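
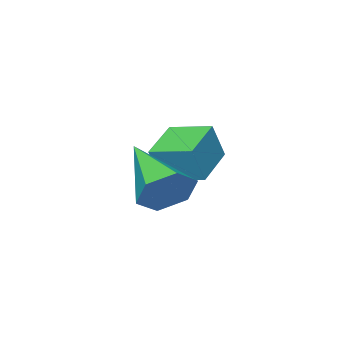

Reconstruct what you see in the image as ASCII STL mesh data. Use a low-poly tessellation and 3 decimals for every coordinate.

solid 
facet normal -0.850 -0.431 0.303
outer loop
vertex -1.233 -0.911 1.476
vertex -1.749 0.27 1.709
vertex -1.656 -0.873 0.343
endloop
endfacet
facet normal 0.395 -0.901 -0.178
outer loop
vertex -0.391 -0.23 -0.109
vertex -1.233 -0.911 1.476
vertex -1.656 -0.873 0.343
endloop
endfacet
facet normal -0.849 -0.432 0.303
outer loop
vertex -1.656 -0.873 0.343
vertex -1.749 0.27 1.709
vertex -2.173 0.308 0.576
endloop
endfacet
facet normal -0.350 0.031 -0.936
outer loop
vertex -2.173 0.308 0.576
vertex -0.391 -0.23 -0.109
vertex -1.656 -0.873 0.343
endloop
endfacet
facet normal 0.350 -0.032 0.936
outer loop
vertex -1.233 -0.911 1.476
vertex -0.484 0.913 1.257
vertex -1.749 0.27 1.709
endloop
endfacet
facet normal 0.394 -0.902 -0.178
outer loop
vertex 0.033 -0.268 1.024
vertex -1.233 -0.911 1.476
vertex -0.391 -0.23 -0.109
endloop
endfacet
facet normal 0.350 -0.031 0.936
outer loop
vertex 0.033 -0.268 1.024
vertex -0.484 0.913 1.257
vertex -1.233 -0.911 1.476
endloop
endfacet
facet normal -0.395 0.901 0.178
outer loop
vertex -1.749 0.27 1.709
vertex -0.484 0.913 1.257
vertex -2.173 0.308 0.576
endloop
endfacet
facet normal -0.350 0.032 -0.936
outer loop
vertex -0.907 0.951 0.124
vertex -0.391 -0.23 -0.109
vertex -2.173 0.308 0.576
endloop
endfacet
facet normal -0.395 0.902 0.178
outer loop
vertex -2.173 0.308 0.576
vertex -0.484 0.913 1.257
vertex -0.907 0.951 0.124
endloop
endfacet
facet normal 0.850 0.431 -0.304
outer loop
vertex -0.907 0.951 0.124
vertex 0.033 -0.268 1.024
vertex -0.391 -0.23 -0.109
endloop
endfacet
facet normal 0.850 0.432 -0.303
outer loop
vertex -0.484 0.913 1.257
vertex 0.033 -0.268 1.024
vertex -0.907 0.951 0.124
endloop
endfacet
facet normal 0.217 0.876 -0.430
outer loop
vertex 2.201 2.298 1.153
vertex 1.478 2.25 0.69
vertex 1.47 2.63 1.461
endloop
endfacet
facet normal 0.384 -0.010 0.923
outer loop
vertex 2.201 2.298 1.153
vertex 1.47 2.63 1.461
vertex 1.002 0.33 1.63
endloop
endfacet
facet normal 0.217 0.876 -0.430
outer loop
vertex 1.47 2.63 1.461
vertex 1.478 2.25 0.69
vertex 0.747 2.582 0.998
endloop
endfacet
facet normal -0.539 0.170 0.825
outer loop
vertex 1.47 2.63 1.461
vertex 0.747 2.582 0.998
vertex 1.002 0.33 1.63
endloop
endfacet
facet normal 0.217 0.877 -0.429
outer loop
vertex 0.747 2.582 0.998
vertex 1.478 2.25 0.69
vertex 0.755 2.202 0.226
endloop
endfacet
facet normal -0.994 -0.101 0.040
outer loop
vertex 0.747 2.582 0.998
vertex 0.755 2.202 0.226
vertex 1.002 0.33 1.63
endloop
endfacet
facet normal 0.217 0.877 -0.429
outer loop
vertex 0.755 2.202 0.226
vertex 1.478 2.25 0.69
vertex 1.486 1.87 -0.082
endloop
endfacet
facet normal -0.524 -0.554 -0.647
outer loop
vertex 0.755 2.202 0.226
vertex 1.486 1.87 -0.082
vertex 1.002 0.33 1.63
endloop
endfacet
facet normal 0.217 0.877 -0.429
outer loop
vertex 1.486 1.87 -0.082
vertex 1.478 2.25 0.69
vertex 2.209 1.918 0.382
endloop
endfacet
facet normal 0.400 -0.735 -0.548
outer loop
vertex 1.486 1.87 -0.082
vertex 2.209 1.918 0.382
vertex 1.002 0.33 1.63
endloop
endfacet
facet normal 0.217 0.876 -0.430
outer loop
vertex 2.209 1.918 0.382
vertex 1.478 2.25 0.69
vertex 2.201 2.298 1.153
endloop
endfacet
facet normal 0.854 -0.463 0.237
outer loop
vertex 2.209 1.918 0.382
vertex 2.201 2.298 1.153
vertex 1.002 0.33 1.63
endloop
endfacet

endsolid


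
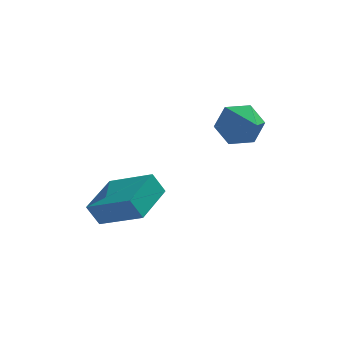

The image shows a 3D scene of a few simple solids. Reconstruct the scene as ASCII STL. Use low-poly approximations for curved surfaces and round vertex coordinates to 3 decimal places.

solid 
facet normal -0.851 0.381 -0.362
outer loop
vertex -3.847 -0.65 -3.086
vertex -3.3 1.136 -2.494
vertex -3.411 -0.498 -3.95
endloop
endfacet
facet normal -0.279 -0.912 -0.301
outer loop
vertex -1.76 -1.236 -3.246
vertex -3.847 -0.65 -3.086
vertex -3.411 -0.498 -3.95
endloop
endfacet
facet normal -0.850 0.381 -0.363
outer loop
vertex -3.411 -0.498 -3.95
vertex -3.3 1.136 -2.494
vertex -2.863 1.289 -3.358
endloop
endfacet
facet normal 0.445 0.155 -0.882
outer loop
vertex -2.863 1.289 -3.358
vertex -1.76 -1.236 -3.246
vertex -3.411 -0.498 -3.95
endloop
endfacet
facet normal -0.446 -0.156 0.882
outer loop
vertex -3.847 -0.65 -3.086
vertex -1.649 0.398 -1.79
vertex -3.3 1.136 -2.494
endloop
endfacet
facet normal -0.279 -0.911 -0.303
outer loop
vertex -2.197 -1.389 -2.382
vertex -3.847 -0.65 -3.086
vertex -1.76 -1.236 -3.246
endloop
endfacet
facet normal -0.446 -0.155 0.882
outer loop
vertex -2.197 -1.389 -2.382
vertex -1.649 0.398 -1.79
vertex -3.847 -0.65 -3.086
endloop
endfacet
facet normal 0.279 0.912 0.302
outer loop
vertex -3.3 1.136 -2.494
vertex -1.649 0.398 -1.79
vertex -2.863 1.289 -3.358
endloop
endfacet
facet normal 0.446 0.156 -0.881
outer loop
vertex -1.213 0.55 -2.654
vertex -1.76 -1.236 -3.246
vertex -2.863 1.289 -3.358
endloop
endfacet
facet normal 0.280 0.912 0.301
outer loop
vertex -2.863 1.289 -3.358
vertex -1.649 0.398 -1.79
vertex -1.213 0.55 -2.654
endloop
endfacet
facet normal 0.851 -0.381 0.363
outer loop
vertex -1.213 0.55 -2.654
vertex -2.197 -1.389 -2.382
vertex -1.76 -1.236 -3.246
endloop
endfacet
facet normal 0.851 -0.381 0.362
outer loop
vertex -1.649 0.398 -1.79
vertex -2.197 -1.389 -2.382
vertex -1.213 0.55 -2.654
endloop
endfacet
facet normal -0.452 0.845 -0.287
outer loop
vertex 1.74 2.77 -0.927
vertex 1.202 2.769 -0.083
vertex 2.087 3.233 -0.111
endloop
endfacet
facet normal 0.938 -0.159 -0.309
outer loop
vertex 1.74 2.77 -0.927
vertex 2.087 3.233 -0.111
vertex 1.938 1.391 0.383
endloop
endfacet
facet normal -0.452 0.845 -0.286
outer loop
vertex 2.087 3.233 -0.111
vertex 1.202 2.769 -0.083
vertex 1.55 3.231 0.732
endloop
endfacet
facet normal 0.841 0.076 0.536
outer loop
vertex 2.087 3.233 -0.111
vertex 1.55 3.231 0.732
vertex 1.938 1.391 0.383
endloop
endfacet
facet normal -0.452 0.845 -0.286
outer loop
vertex 1.55 3.231 0.732
vertex 1.202 2.769 -0.083
vertex 0.664 2.767 0.76
endloop
endfacet
facet normal 0.116 -0.162 0.980
outer loop
vertex 1.55 3.231 0.732
vertex 0.664 2.767 0.76
vertex 1.938 1.391 0.383
endloop
endfacet
facet normal -0.451 0.845 -0.286
outer loop
vertex 0.664 2.767 0.76
vertex 1.202 2.769 -0.083
vertex 0.316 2.305 -0.056
endloop
endfacet
facet normal -0.514 -0.634 0.578
outer loop
vertex 0.664 2.767 0.76
vertex 0.316 2.305 -0.056
vertex 1.938 1.391 0.383
endloop
endfacet
facet normal -0.451 0.845 -0.287
outer loop
vertex 0.316 2.305 -0.056
vertex 1.202 2.769 -0.083
vertex 0.854 2.306 -0.899
endloop
endfacet
facet normal -0.417 -0.869 -0.267
outer loop
vertex 0.316 2.305 -0.056
vertex 0.854 2.306 -0.899
vertex 1.938 1.391 0.383
endloop
endfacet
facet normal -0.452 0.845 -0.287
outer loop
vertex 0.854 2.306 -0.899
vertex 1.202 2.769 -0.083
vertex 1.74 2.77 -0.927
endloop
endfacet
facet normal 0.308 -0.632 -0.711
outer loop
vertex 0.854 2.306 -0.899
vertex 1.74 2.77 -0.927
vertex 1.938 1.391 0.383
endloop
endfacet

endsolid


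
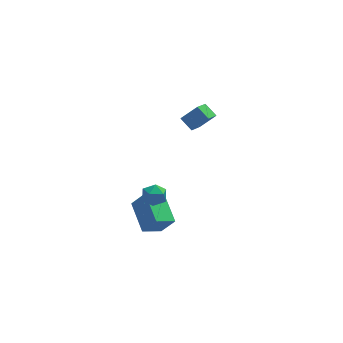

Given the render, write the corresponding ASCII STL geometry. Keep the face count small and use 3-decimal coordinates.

solid 
facet normal -0.524 0.852 0.015
outer loop
vertex -0.489 -0.688 -2.195
vertex -0.641 -0.796 -1.375
vertex 0.041 -0.372 -1.624
endloop
endfacet
facet normal -0.008 0.878 -0.479
outer loop
vertex -0.489 -0.688 -2.195
vertex 0.041 -0.372 -1.624
vertex 0.342 -0.746 -2.315
endloop
endfacet
facet normal -0.111 0.338 -0.934
outer loop
vertex -0.489 -0.688 -2.195
vertex 0.342 -0.746 -2.315
vertex -0.155 -1.401 -2.493
endloop
endfacet
facet normal -0.691 -0.022 -0.723
outer loop
vertex -0.489 -0.688 -2.195
vertex -0.155 -1.401 -2.493
vertex -0.763 -1.432 -1.911
endloop
endfacet
facet normal -0.945 0.296 -0.136
outer loop
vertex -0.489 -0.688 -2.195
vertex -0.763 -1.432 -1.911
vertex -0.641 -0.796 -1.375
endloop
endfacet
facet normal 0.616 0.774 -0.151
outer loop
vertex 0.342 -0.746 -2.315
vertex 0.041 -0.372 -1.624
vertex 0.703 -0.888 -1.569
endloop
endfacet
facet normal -0.219 0.731 0.646
outer loop
vertex 0.041 -0.372 -1.624
vertex -0.641 -0.796 -1.375
vertex 0.095 -0.919 -0.987
endloop
endfacet
facet normal -0.900 -0.167 0.403
outer loop
vertex -0.641 -0.796 -1.375
vertex -0.763 -1.432 -1.911
vertex -0.402 -1.574 -1.165
endloop
endfacet
facet normal -0.487 -0.683 -0.545
outer loop
vertex -0.763 -1.432 -1.911
vertex -0.155 -1.401 -2.493
vertex -0.101 -1.948 -1.856
endloop
endfacet
facet normal 0.451 -0.101 -0.887
outer loop
vertex -0.155 -1.401 -2.493
vertex 0.342 -0.746 -2.315
vertex 0.581 -1.524 -2.105
endloop
endfacet
facet normal 0.691 0.022 0.723
outer loop
vertex 0.429 -1.632 -1.285
vertex 0.703 -0.888 -1.569
vertex 0.095 -0.919 -0.987
endloop
endfacet
facet normal 0.111 -0.338 0.934
outer loop
vertex 0.429 -1.632 -1.285
vertex 0.095 -0.919 -0.987
vertex -0.402 -1.574 -1.165
endloop
endfacet
facet normal 0.008 -0.878 0.479
outer loop
vertex 0.429 -1.632 -1.285
vertex -0.402 -1.574 -1.165
vertex -0.101 -1.948 -1.856
endloop
endfacet
facet normal 0.524 -0.852 -0.015
outer loop
vertex 0.429 -1.632 -1.285
vertex -0.101 -1.948 -1.856
vertex 0.581 -1.524 -2.105
endloop
endfacet
facet normal 0.945 -0.296 0.136
outer loop
vertex 0.429 -1.632 -1.285
vertex 0.581 -1.524 -2.105
vertex 0.703 -0.888 -1.569
endloop
endfacet
facet normal 0.487 0.683 0.545
outer loop
vertex 0.095 -0.919 -0.987
vertex 0.703 -0.888 -1.569
vertex 0.041 -0.372 -1.624
endloop
endfacet
facet normal -0.451 0.101 0.887
outer loop
vertex -0.402 -1.574 -1.165
vertex 0.095 -0.919 -0.987
vertex -0.641 -0.796 -1.375
endloop
endfacet
facet normal -0.616 -0.774 0.151
outer loop
vertex -0.101 -1.948 -1.856
vertex -0.402 -1.574 -1.165
vertex -0.763 -1.432 -1.911
endloop
endfacet
facet normal 0.219 -0.731 -0.646
outer loop
vertex 0.581 -1.524 -2.105
vertex -0.101 -1.948 -1.856
vertex -0.155 -1.401 -2.493
endloop
endfacet
facet normal 0.900 0.167 -0.403
outer loop
vertex 0.703 -0.888 -1.569
vertex 0.581 -1.524 -2.105
vertex 0.342 -0.746 -2.315
endloop
endfacet
facet normal -0.529 0.248 -0.812
outer loop
vertex -0.864 -1.846 -4.394
vertex -1.184 0.13 -3.581
vertex 0.323 -1.392 -5.028
endloop
endfacet
facet normal 0.149 -0.914 -0.377
outer loop
vertex 1.084 -1.75 -3.859
vertex -0.864 -1.846 -4.394
vertex 0.323 -1.392 -5.028
endloop
endfacet
facet normal -0.528 0.249 -0.812
outer loop
vertex 0.323 -1.392 -5.028
vertex -1.184 0.13 -3.581
vertex 0.003 0.583 -4.215
endloop
endfacet
facet normal 0.836 0.319 -0.446
outer loop
vertex 0.003 0.583 -4.215
vertex 1.084 -1.75 -3.859
vertex 0.323 -1.392 -5.028
endloop
endfacet
facet normal -0.836 -0.319 0.446
outer loop
vertex -0.864 -1.846 -4.394
vertex -0.423 -0.228 -2.412
vertex -1.184 0.13 -3.581
endloop
endfacet
facet normal 0.148 -0.915 -0.376
outer loop
vertex -0.103 -2.203 -3.225
vertex -0.864 -1.846 -4.394
vertex 1.084 -1.75 -3.859
endloop
endfacet
facet normal -0.836 -0.319 0.447
outer loop
vertex -0.103 -2.203 -3.225
vertex -0.423 -0.228 -2.412
vertex -0.864 -1.846 -4.394
endloop
endfacet
facet normal -0.148 0.915 0.376
outer loop
vertex -1.184 0.13 -3.581
vertex -0.423 -0.228 -2.412
vertex 0.003 0.583 -4.215
endloop
endfacet
facet normal 0.836 0.319 -0.447
outer loop
vertex 0.764 0.226 -3.046
vertex 1.084 -1.75 -3.859
vertex 0.003 0.583 -4.215
endloop
endfacet
facet normal -0.149 0.915 0.376
outer loop
vertex 0.003 0.583 -4.215
vertex -0.423 -0.228 -2.412
vertex 0.764 0.226 -3.046
endloop
endfacet
facet normal 0.528 -0.248 0.812
outer loop
vertex 0.764 0.226 -3.046
vertex -0.103 -2.203 -3.225
vertex 1.084 -1.75 -3.859
endloop
endfacet
facet normal 0.529 -0.248 0.812
outer loop
vertex -0.423 -0.228 -2.412
vertex -0.103 -2.203 -3.225
vertex 0.764 0.226 -3.046
endloop
endfacet
facet normal -0.508 0.665 0.547
outer loop
vertex 1.742 0.218 3.847
vertex 2.729 0.305 4.658
vertex 2.488 1.661 2.786
endloop
endfacet
facet normal -0.771 -0.067 -0.633
outer loop
vertex 3.011 0.975 2.222
vertex 1.742 0.218 3.847
vertex 2.488 1.661 2.786
endloop
endfacet
facet normal -0.507 0.666 0.547
outer loop
vertex 2.488 1.661 2.786
vertex 2.729 0.305 4.658
vertex 3.475 1.747 3.596
endloop
endfacet
facet normal 0.385 0.743 -0.547
outer loop
vertex 3.475 1.747 3.596
vertex 3.011 0.975 2.222
vertex 2.488 1.661 2.786
endloop
endfacet
facet normal -0.384 -0.743 0.548
outer loop
vertex 1.742 0.218 3.847
vertex 3.252 -0.381 4.094
vertex 2.729 0.305 4.658
endloop
endfacet
facet normal -0.771 -0.068 -0.633
outer loop
vertex 2.265 -0.467 3.284
vertex 1.742 0.218 3.847
vertex 3.011 0.975 2.222
endloop
endfacet
facet normal -0.384 -0.743 0.547
outer loop
vertex 2.265 -0.467 3.284
vertex 3.252 -0.381 4.094
vertex 1.742 0.218 3.847
endloop
endfacet
facet normal 0.771 0.067 0.633
outer loop
vertex 2.729 0.305 4.658
vertex 3.252 -0.381 4.094
vertex 3.475 1.747 3.596
endloop
endfacet
facet normal 0.384 0.743 -0.547
outer loop
vertex 3.998 1.062 3.033
vertex 3.011 0.975 2.222
vertex 3.475 1.747 3.596
endloop
endfacet
facet normal 0.771 0.068 0.634
outer loop
vertex 3.475 1.747 3.596
vertex 3.252 -0.381 4.094
vertex 3.998 1.062 3.033
endloop
endfacet
facet normal 0.508 -0.666 -0.547
outer loop
vertex 3.998 1.062 3.033
vertex 2.265 -0.467 3.284
vertex 3.011 0.975 2.222
endloop
endfacet
facet normal 0.507 -0.665 -0.548
outer loop
vertex 3.252 -0.381 4.094
vertex 2.265 -0.467 3.284
vertex 3.998 1.062 3.033
endloop
endfacet

endsolid


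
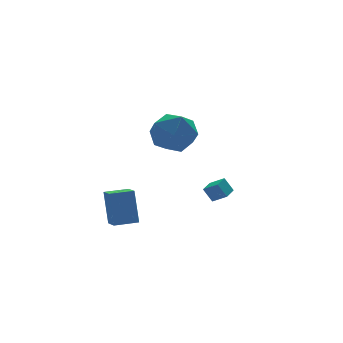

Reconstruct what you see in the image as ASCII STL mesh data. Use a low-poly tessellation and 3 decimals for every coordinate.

solid 
facet normal -0.464 -0.512 0.723
outer loop
vertex -0.152 -1.768 2.967
vertex 0.241 -2.796 2.492
vertex 0.899 -2.227 3.317
endloop
endfacet
facet normal -0.261 0.131 0.956
outer loop
vertex -0.152 -1.768 2.967
vertex 0.899 -2.227 3.317
vertex 0.793 -1.048 3.126
endloop
endfacet
facet normal -0.566 0.624 0.539
outer loop
vertex -0.152 -1.768 2.967
vertex 0.793 -1.048 3.126
vertex 0.071 -0.889 2.183
endloop
endfacet
facet normal -0.957 0.286 0.048
outer loop
vertex -0.152 -1.768 2.967
vertex 0.071 -0.889 2.183
vertex -0.271 -1.969 1.791
endloop
endfacet
facet normal -0.895 -0.417 0.162
outer loop
vertex -0.152 -1.768 2.967
vertex -0.271 -1.969 1.791
vertex 0.241 -2.796 2.492
endloop
endfacet
facet normal 0.446 0.182 0.876
outer loop
vertex 0.793 -1.048 3.126
vertex 0.899 -2.227 3.317
vertex 1.771 -1.631 2.749
endloop
endfacet
facet normal 0.118 -0.859 0.498
outer loop
vertex 0.899 -2.227 3.317
vertex 0.241 -2.796 2.492
vertex 1.429 -2.711 2.357
endloop
endfacet
facet normal -0.578 -0.705 -0.410
outer loop
vertex 0.241 -2.796 2.492
vertex -0.271 -1.969 1.791
vertex 0.707 -2.552 1.414
endloop
endfacet
facet normal -0.681 0.431 -0.593
outer loop
vertex -0.271 -1.969 1.791
vertex 0.071 -0.889 2.183
vertex 0.601 -1.373 1.223
endloop
endfacet
facet normal -0.047 0.978 0.201
outer loop
vertex 0.071 -0.889 2.183
vertex 0.793 -1.048 3.126
vertex 1.259 -0.804 2.048
endloop
endfacet
facet normal 0.957 -0.286 -0.048
outer loop
vertex 1.652 -1.832 1.573
vertex 1.771 -1.631 2.749
vertex 1.429 -2.711 2.357
endloop
endfacet
facet normal 0.566 -0.624 -0.539
outer loop
vertex 1.652 -1.832 1.573
vertex 1.429 -2.711 2.357
vertex 0.707 -2.552 1.414
endloop
endfacet
facet normal 0.261 -0.131 -0.956
outer loop
vertex 1.652 -1.832 1.573
vertex 0.707 -2.552 1.414
vertex 0.601 -1.373 1.223
endloop
endfacet
facet normal 0.464 0.512 -0.723
outer loop
vertex 1.652 -1.832 1.573
vertex 0.601 -1.373 1.223
vertex 1.259 -0.804 2.048
endloop
endfacet
facet normal 0.895 0.417 -0.162
outer loop
vertex 1.652 -1.832 1.573
vertex 1.259 -0.804 2.048
vertex 1.771 -1.631 2.749
endloop
endfacet
facet normal 0.681 -0.431 0.593
outer loop
vertex 1.429 -2.711 2.357
vertex 1.771 -1.631 2.749
vertex 0.899 -2.227 3.317
endloop
endfacet
facet normal 0.047 -0.978 -0.201
outer loop
vertex 0.707 -2.552 1.414
vertex 1.429 -2.711 2.357
vertex 0.241 -2.796 2.492
endloop
endfacet
facet normal -0.446 -0.182 -0.876
outer loop
vertex 0.601 -1.373 1.223
vertex 0.707 -2.552 1.414
vertex -0.271 -1.969 1.791
endloop
endfacet
facet normal -0.118 0.859 -0.498
outer loop
vertex 1.259 -0.804 2.048
vertex 0.601 -1.373 1.223
vertex 0.071 -0.889 2.183
endloop
endfacet
facet normal 0.578 0.705 0.410
outer loop
vertex 1.771 -1.631 2.749
vertex 1.259 -0.804 2.048
vertex 0.793 -1.048 3.126
endloop
endfacet
facet normal -0.761 -0.643 -0.088
outer loop
vertex 3.195 -1.28 -1.414
vertex 2.773 -0.724 -1.825
vertex 3.508 -1.556 -2.109
endloop
endfacet
facet normal 0.521 -0.686 0.507
outer loop
vertex 4.147 -1.016 -2.035
vertex 3.195 -1.28 -1.414
vertex 3.508 -1.556 -2.109
endloop
endfacet
facet normal -0.761 -0.643 -0.088
outer loop
vertex 3.508 -1.556 -2.109
vertex 2.773 -0.724 -1.825
vertex 3.086 -1.0 -2.52
endloop
endfacet
facet normal 0.387 -0.340 -0.857
outer loop
vertex 3.086 -1.0 -2.52
vertex 4.147 -1.016 -2.035
vertex 3.508 -1.556 -2.109
endloop
endfacet
facet normal -0.387 0.340 0.857
outer loop
vertex 3.195 -1.28 -1.414
vertex 3.412 -0.184 -1.751
vertex 2.773 -0.724 -1.825
endloop
endfacet
facet normal 0.521 -0.686 0.507
outer loop
vertex 3.834 -0.74 -1.34
vertex 3.195 -1.28 -1.414
vertex 4.147 -1.016 -2.035
endloop
endfacet
facet normal -0.387 0.340 0.857
outer loop
vertex 3.834 -0.74 -1.34
vertex 3.412 -0.184 -1.751
vertex 3.195 -1.28 -1.414
endloop
endfacet
facet normal -0.521 0.686 -0.507
outer loop
vertex 2.773 -0.724 -1.825
vertex 3.412 -0.184 -1.751
vertex 3.086 -1.0 -2.52
endloop
endfacet
facet normal 0.387 -0.340 -0.857
outer loop
vertex 3.725 -0.46 -2.446
vertex 4.147 -1.016 -2.035
vertex 3.086 -1.0 -2.52
endloop
endfacet
facet normal -0.521 0.686 -0.507
outer loop
vertex 3.086 -1.0 -2.52
vertex 3.412 -0.184 -1.751
vertex 3.725 -0.46 -2.446
endloop
endfacet
facet normal 0.761 0.643 0.088
outer loop
vertex 3.725 -0.46 -2.446
vertex 3.834 -0.74 -1.34
vertex 4.147 -1.016 -2.035
endloop
endfacet
facet normal 0.761 0.643 0.088
outer loop
vertex 3.412 -0.184 -1.751
vertex 3.834 -0.74 -1.34
vertex 3.725 -0.46 -2.446
endloop
endfacet
facet normal -0.983 0.178 -0.042
outer loop
vertex -1.001 0.936 -1.986
vertex -0.822 1.868 -2.231
vertex -1.009 0.477 -3.737
endloop
endfacet
facet normal -0.183 -0.951 0.250
outer loop
vertex 0.122 0.272 -3.689
vertex -1.001 0.936 -1.986
vertex -1.009 0.477 -3.737
endloop
endfacet
facet normal -0.983 0.178 -0.042
outer loop
vertex -1.009 0.477 -3.737
vertex -0.822 1.868 -2.231
vertex -0.83 1.409 -3.982
endloop
endfacet
facet normal -0.005 -0.253 -0.967
outer loop
vertex -0.83 1.409 -3.982
vertex 0.122 0.272 -3.689
vertex -1.009 0.477 -3.737
endloop
endfacet
facet normal 0.005 0.253 0.967
outer loop
vertex -1.001 0.936 -1.986
vertex 0.309 1.663 -2.183
vertex -0.822 1.868 -2.231
endloop
endfacet
facet normal -0.183 -0.951 0.250
outer loop
vertex 0.13 0.731 -1.938
vertex -1.001 0.936 -1.986
vertex 0.122 0.272 -3.689
endloop
endfacet
facet normal 0.005 0.253 0.967
outer loop
vertex 0.13 0.731 -1.938
vertex 0.309 1.663 -2.183
vertex -1.001 0.936 -1.986
endloop
endfacet
facet normal 0.183 0.951 -0.250
outer loop
vertex -0.822 1.868 -2.231
vertex 0.309 1.663 -2.183
vertex -0.83 1.409 -3.982
endloop
endfacet
facet normal -0.005 -0.253 -0.967
outer loop
vertex 0.301 1.204 -3.934
vertex 0.122 0.272 -3.689
vertex -0.83 1.409 -3.982
endloop
endfacet
facet normal 0.183 0.951 -0.250
outer loop
vertex -0.83 1.409 -3.982
vertex 0.309 1.663 -2.183
vertex 0.301 1.204 -3.934
endloop
endfacet
facet normal 0.983 -0.178 0.042
outer loop
vertex 0.301 1.204 -3.934
vertex 0.13 0.731 -1.938
vertex 0.122 0.272 -3.689
endloop
endfacet
facet normal 0.983 -0.178 0.042
outer loop
vertex 0.309 1.663 -2.183
vertex 0.13 0.731 -1.938
vertex 0.301 1.204 -3.934
endloop
endfacet

endsolid


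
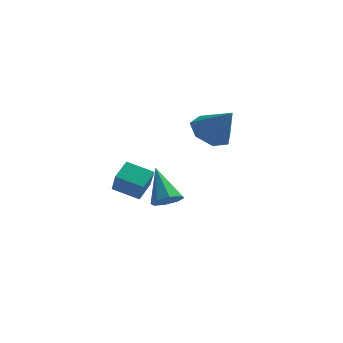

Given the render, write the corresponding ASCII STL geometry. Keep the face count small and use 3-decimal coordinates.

solid 
facet normal -0.654 0.153 -0.741
outer loop
vertex 1.6 -1.717 1.883
vertex 1.128 -0.984 2.45
vertex 1.915 -0.878 1.778
endloop
endfacet
facet normal 0.899 -0.367 -0.240
outer loop
vertex 1.6 -1.717 1.883
vertex 1.915 -0.878 1.778
vertex 2.292 -1.256 3.77
endloop
endfacet
facet normal -0.654 0.153 -0.741
outer loop
vertex 1.915 -0.878 1.778
vertex 1.128 -0.984 2.45
vertex 1.637 -0.118 2.18
endloop
endfacet
facet normal 0.916 0.388 -0.100
outer loop
vertex 1.915 -0.878 1.778
vertex 1.637 -0.118 2.18
vertex 2.292 -1.256 3.77
endloop
endfacet
facet normal -0.654 0.153 -0.741
outer loop
vertex 1.637 -0.118 2.18
vertex 1.128 -0.984 2.45
vertex 0.976 -0.011 2.785
endloop
endfacet
facet normal 0.473 0.797 0.376
outer loop
vertex 1.637 -0.118 2.18
vertex 0.976 -0.011 2.785
vertex 2.292 -1.256 3.77
endloop
endfacet
facet normal -0.654 0.153 -0.741
outer loop
vertex 0.976 -0.011 2.785
vertex 1.128 -0.984 2.45
vertex 0.43 -0.636 3.138
endloop
endfacet
facet normal -0.097 0.552 0.828
outer loop
vertex 0.976 -0.011 2.785
vertex 0.43 -0.636 3.138
vertex 2.292 -1.256 3.77
endloop
endfacet
facet normal -0.654 0.152 -0.741
outer loop
vertex 0.43 -0.636 3.138
vertex 1.128 -0.984 2.45
vertex 0.409 -1.523 2.974
endloop
endfacet
facet normal -0.365 -0.161 0.917
outer loop
vertex 0.43 -0.636 3.138
vertex 0.409 -1.523 2.974
vertex 2.292 -1.256 3.77
endloop
endfacet
facet normal -0.654 0.152 -0.741
outer loop
vertex 0.409 -1.523 2.974
vertex 1.128 -0.984 2.45
vertex 0.93 -2.004 2.415
endloop
endfacet
facet normal -0.129 -0.808 0.575
outer loop
vertex 0.409 -1.523 2.974
vertex 0.93 -2.004 2.415
vertex 2.292 -1.256 3.77
endloop
endfacet
facet normal -0.654 0.152 -0.741
outer loop
vertex 0.93 -2.004 2.415
vertex 1.128 -0.984 2.45
vertex 1.6 -1.717 1.883
endloop
endfacet
facet normal 0.433 -0.899 0.061
outer loop
vertex 0.93 -2.004 2.415
vertex 1.6 -1.717 1.883
vertex 2.292 -1.256 3.77
endloop
endfacet
facet normal -0.907 -0.205 0.368
outer loop
vertex -1.651 -4.317 0.38
vertex -1.618 -3.42 0.962
vertex -2.239 -3.61 -0.676
endloop
endfacet
facet normal -0.032 -0.839 -0.544
outer loop
vertex -1.042 -3.34 -1.162
vertex -1.651 -4.317 0.38
vertex -2.239 -3.61 -0.676
endloop
endfacet
facet normal -0.907 -0.205 0.368
outer loop
vertex -2.239 -3.61 -0.676
vertex -1.618 -3.42 0.962
vertex -2.206 -2.713 -0.094
endloop
endfacet
facet normal -0.420 0.505 -0.754
outer loop
vertex -2.206 -2.713 -0.094
vertex -1.042 -3.34 -1.162
vertex -2.239 -3.61 -0.676
endloop
endfacet
facet normal 0.420 -0.505 0.754
outer loop
vertex -1.651 -4.317 0.38
vertex -0.421 -3.15 0.476
vertex -1.618 -3.42 0.962
endloop
endfacet
facet normal -0.032 -0.839 -0.544
outer loop
vertex -0.454 -4.047 -0.106
vertex -1.651 -4.317 0.38
vertex -1.042 -3.34 -1.162
endloop
endfacet
facet normal 0.420 -0.505 0.754
outer loop
vertex -0.454 -4.047 -0.106
vertex -0.421 -3.15 0.476
vertex -1.651 -4.317 0.38
endloop
endfacet
facet normal 0.032 0.839 0.544
outer loop
vertex -1.618 -3.42 0.962
vertex -0.421 -3.15 0.476
vertex -2.206 -2.713 -0.094
endloop
endfacet
facet normal -0.420 0.505 -0.754
outer loop
vertex -1.009 -2.443 -0.58
vertex -1.042 -3.34 -1.162
vertex -2.206 -2.713 -0.094
endloop
endfacet
facet normal 0.032 0.839 0.544
outer loop
vertex -2.206 -2.713 -0.094
vertex -0.421 -3.15 0.476
vertex -1.009 -2.443 -0.58
endloop
endfacet
facet normal 0.907 0.205 -0.368
outer loop
vertex -1.009 -2.443 -0.58
vertex -0.454 -4.047 -0.106
vertex -1.042 -3.34 -1.162
endloop
endfacet
facet normal 0.907 0.205 -0.368
outer loop
vertex -0.421 -3.15 0.476
vertex -0.454 -4.047 -0.106
vertex -1.009 -2.443 -0.58
endloop
endfacet
facet normal 0.497 -0.370 -0.785
outer loop
vertex -1.561 1.727 -2.886
vertex -2.134 1.194 -2.997
vertex -1.996 1.928 -3.256
endloop
endfacet
facet normal 0.296 0.941 0.164
outer loop
vertex -1.561 1.727 -2.886
vertex -1.996 1.928 -3.256
vertex -3.166 1.966 -1.363
endloop
endfacet
facet normal 0.495 -0.370 -0.786
outer loop
vertex -1.996 1.928 -3.256
vertex -2.134 1.194 -2.997
vertex -2.512 1.699 -3.473
endloop
endfacet
facet normal -0.319 0.923 -0.216
outer loop
vertex -1.996 1.928 -3.256
vertex -2.512 1.699 -3.473
vertex -3.166 1.966 -1.363
endloop
endfacet
facet normal 0.496 -0.370 -0.786
outer loop
vertex -2.512 1.699 -3.473
vertex -2.134 1.194 -2.997
vertex -2.806 1.175 -3.412
endloop
endfacet
facet normal -0.843 0.436 -0.316
outer loop
vertex -2.512 1.699 -3.473
vertex -2.806 1.175 -3.412
vertex -3.166 1.966 -1.363
endloop
endfacet
facet normal 0.495 -0.371 -0.785
outer loop
vertex -2.806 1.175 -3.412
vertex -2.134 1.194 -2.997
vertex -2.707 0.662 -3.107
endloop
endfacet
facet normal -0.969 -0.234 -0.080
outer loop
vertex -2.806 1.175 -3.412
vertex -2.707 0.662 -3.107
vertex -3.166 1.966 -1.363
endloop
endfacet
facet normal 0.496 -0.371 -0.785
outer loop
vertex -2.707 0.662 -3.107
vertex -2.134 1.194 -2.997
vertex -2.273 0.461 -2.738
endloop
endfacet
facet normal -0.624 -0.695 0.356
outer loop
vertex -2.707 0.662 -3.107
vertex -2.273 0.461 -2.738
vertex -3.166 1.966 -1.363
endloop
endfacet
facet normal 0.496 -0.371 -0.785
outer loop
vertex -2.273 0.461 -2.738
vertex -2.134 1.194 -2.997
vertex -1.757 0.69 -2.52
endloop
endfacet
facet normal -0.010 -0.678 0.735
outer loop
vertex -2.273 0.461 -2.738
vertex -1.757 0.69 -2.52
vertex -3.166 1.966 -1.363
endloop
endfacet
facet normal 0.496 -0.372 -0.785
outer loop
vertex -1.757 0.69 -2.52
vertex -2.134 1.194 -2.997
vertex -1.462 1.214 -2.582
endloop
endfacet
facet normal 0.514 -0.191 0.836
outer loop
vertex -1.757 0.69 -2.52
vertex -1.462 1.214 -2.582
vertex -3.166 1.966 -1.363
endloop
endfacet
facet normal 0.496 -0.370 -0.786
outer loop
vertex -1.462 1.214 -2.582
vertex -2.134 1.194 -2.997
vertex -1.561 1.727 -2.886
endloop
endfacet
facet normal 0.641 0.479 0.600
outer loop
vertex -1.462 1.214 -2.582
vertex -1.561 1.727 -2.886
vertex -3.166 1.966 -1.363
endloop
endfacet

endsolid


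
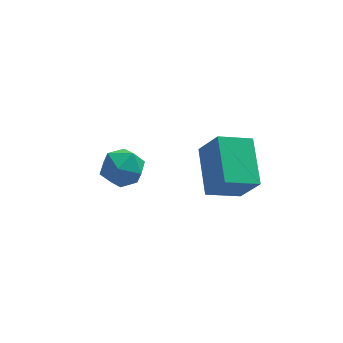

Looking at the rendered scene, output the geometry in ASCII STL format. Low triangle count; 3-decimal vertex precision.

solid 
facet normal -0.384 0.404 -0.830
outer loop
vertex -1.129 0.731 0.4
vertex 0.135 0.918 -0.094
vertex -1.192 -1.032 -0.43
endloop
endfacet
facet normal -0.923 -0.137 0.360
outer loop
vertex -0.635 -1.618 0.774
vertex -1.129 0.731 0.4
vertex -1.192 -1.032 -0.43
endloop
endfacet
facet normal -0.384 0.404 -0.830
outer loop
vertex -1.192 -1.032 -0.43
vertex 0.135 0.918 -0.094
vertex 0.072 -0.845 -0.924
endloop
endfacet
facet normal -0.032 -0.904 -0.425
outer loop
vertex 0.072 -0.845 -0.924
vertex -0.635 -1.618 0.774
vertex -1.192 -1.032 -0.43
endloop
endfacet
facet normal 0.032 0.904 0.425
outer loop
vertex -1.129 0.731 0.4
vertex 0.692 0.332 1.11
vertex 0.135 0.918 -0.094
endloop
endfacet
facet normal -0.923 -0.137 0.360
outer loop
vertex -0.572 0.145 1.604
vertex -1.129 0.731 0.4
vertex -0.635 -1.618 0.774
endloop
endfacet
facet normal 0.032 0.904 0.425
outer loop
vertex -0.572 0.145 1.604
vertex 0.692 0.332 1.11
vertex -1.129 0.731 0.4
endloop
endfacet
facet normal 0.923 0.137 -0.360
outer loop
vertex 0.135 0.918 -0.094
vertex 0.692 0.332 1.11
vertex 0.072 -0.845 -0.924
endloop
endfacet
facet normal -0.032 -0.904 -0.425
outer loop
vertex 0.629 -1.431 0.28
vertex -0.635 -1.618 0.774
vertex 0.072 -0.845 -0.924
endloop
endfacet
facet normal 0.923 0.137 -0.360
outer loop
vertex 0.072 -0.845 -0.924
vertex 0.692 0.332 1.11
vertex 0.629 -1.431 0.28
endloop
endfacet
facet normal 0.384 -0.404 0.830
outer loop
vertex 0.629 -1.431 0.28
vertex -0.572 0.145 1.604
vertex -0.635 -1.618 0.774
endloop
endfacet
facet normal 0.384 -0.404 0.830
outer loop
vertex 0.692 0.332 1.11
vertex -0.572 0.145 1.604
vertex 0.629 -1.431 0.28
endloop
endfacet
facet normal -0.598 -0.792 0.126
outer loop
vertex -4.334 3.219 -3.029
vertex -3.652 2.652 -3.358
vertex -3.706 2.84 -2.432
endloop
endfacet
facet normal -0.745 -0.283 0.604
outer loop
vertex -4.334 3.219 -3.029
vertex -3.706 2.84 -2.432
vertex -3.968 3.744 -2.332
endloop
endfacet
facet normal -0.918 0.311 0.248
outer loop
vertex -4.334 3.219 -3.029
vertex -3.968 3.744 -2.332
vertex -4.076 4.114 -3.196
endloop
endfacet
facet normal -0.877 0.169 -0.450
outer loop
vertex -4.334 3.219 -3.029
vertex -4.076 4.114 -3.196
vertex -3.881 3.439 -3.83
endloop
endfacet
facet normal -0.679 -0.513 -0.525
outer loop
vertex -4.334 3.219 -3.029
vertex -3.881 3.439 -3.83
vertex -3.652 2.652 -3.358
endloop
endfacet
facet normal -0.150 -0.152 0.977
outer loop
vertex -3.968 3.744 -2.332
vertex -3.706 2.84 -2.432
vertex -3.059 3.501 -2.23
endloop
endfacet
facet normal 0.088 -0.975 0.203
outer loop
vertex -3.706 2.84 -2.432
vertex -3.652 2.652 -3.358
vertex -2.864 2.826 -2.864
endloop
endfacet
facet normal -0.044 -0.523 -0.851
outer loop
vertex -3.652 2.652 -3.358
vertex -3.881 3.439 -3.83
vertex -2.972 3.196 -3.728
endloop
endfacet
facet normal -0.364 0.579 -0.729
outer loop
vertex -3.881 3.439 -3.83
vertex -4.076 4.114 -3.196
vertex -3.234 4.1 -3.628
endloop
endfacet
facet normal -0.430 0.809 0.400
outer loop
vertex -4.076 4.114 -3.196
vertex -3.968 3.744 -2.332
vertex -3.288 4.288 -2.702
endloop
endfacet
facet normal 0.877 -0.169 0.450
outer loop
vertex -2.606 3.721 -3.031
vertex -3.059 3.501 -2.23
vertex -2.864 2.826 -2.864
endloop
endfacet
facet normal 0.918 -0.311 -0.248
outer loop
vertex -2.606 3.721 -3.031
vertex -2.864 2.826 -2.864
vertex -2.972 3.196 -3.728
endloop
endfacet
facet normal 0.745 0.283 -0.604
outer loop
vertex -2.606 3.721 -3.031
vertex -2.972 3.196 -3.728
vertex -3.234 4.1 -3.628
endloop
endfacet
facet normal 0.598 0.792 -0.126
outer loop
vertex -2.606 3.721 -3.031
vertex -3.234 4.1 -3.628
vertex -3.288 4.288 -2.702
endloop
endfacet
facet normal 0.679 0.513 0.525
outer loop
vertex -2.606 3.721 -3.031
vertex -3.288 4.288 -2.702
vertex -3.059 3.501 -2.23
endloop
endfacet
facet normal 0.364 -0.579 0.729
outer loop
vertex -2.864 2.826 -2.864
vertex -3.059 3.501 -2.23
vertex -3.706 2.84 -2.432
endloop
endfacet
facet normal 0.430 -0.809 -0.400
outer loop
vertex -2.972 3.196 -3.728
vertex -2.864 2.826 -2.864
vertex -3.652 2.652 -3.358
endloop
endfacet
facet normal 0.150 0.152 -0.977
outer loop
vertex -3.234 4.1 -3.628
vertex -2.972 3.196 -3.728
vertex -3.881 3.439 -3.83
endloop
endfacet
facet normal -0.088 0.975 -0.203
outer loop
vertex -3.288 4.288 -2.702
vertex -3.234 4.1 -3.628
vertex -4.076 4.114 -3.196
endloop
endfacet
facet normal 0.044 0.523 0.851
outer loop
vertex -3.059 3.501 -2.23
vertex -3.288 4.288 -2.702
vertex -3.968 3.744 -2.332
endloop
endfacet

endsolid


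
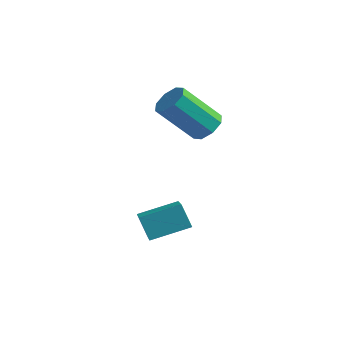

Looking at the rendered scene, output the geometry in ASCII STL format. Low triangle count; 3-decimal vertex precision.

solid 
facet normal -0.482 0.720 -0.499
outer loop
vertex -0.356 -1.405 0.169
vertex 0.685 -0.413 0.596
vertex 0.167 -1.61 -0.633
endloop
endfacet
facet normal -0.694 -0.661 -0.284
outer loop
vertex 1.035 -2.907 0.264
vertex -0.356 -1.405 0.169
vertex 0.167 -1.61 -0.633
endloop
endfacet
facet normal -0.482 0.720 -0.499
outer loop
vertex 0.167 -1.61 -0.633
vertex 0.685 -0.413 0.596
vertex 1.209 -0.618 -0.207
endloop
endfacet
facet normal 0.534 -0.209 -0.819
outer loop
vertex 1.209 -0.618 -0.207
vertex 1.035 -2.907 0.264
vertex 0.167 -1.61 -0.633
endloop
endfacet
facet normal -0.535 0.209 0.819
outer loop
vertex -0.356 -1.405 0.169
vertex 1.553 -1.71 1.493
vertex 0.685 -0.413 0.596
endloop
endfacet
facet normal -0.694 -0.661 -0.284
outer loop
vertex 0.511 -2.702 1.067
vertex -0.356 -1.405 0.169
vertex 1.035 -2.907 0.264
endloop
endfacet
facet normal -0.534 0.210 0.819
outer loop
vertex 0.511 -2.702 1.067
vertex 1.553 -1.71 1.493
vertex -0.356 -1.405 0.169
endloop
endfacet
facet normal 0.694 0.661 0.284
outer loop
vertex 0.685 -0.413 0.596
vertex 1.553 -1.71 1.493
vertex 1.209 -0.618 -0.207
endloop
endfacet
facet normal 0.535 -0.209 -0.819
outer loop
vertex 2.076 -1.915 0.691
vertex 1.035 -2.907 0.264
vertex 1.209 -0.618 -0.207
endloop
endfacet
facet normal 0.695 0.661 0.284
outer loop
vertex 1.209 -0.618 -0.207
vertex 1.553 -1.71 1.493
vertex 2.076 -1.915 0.691
endloop
endfacet
facet normal 0.482 -0.720 0.499
outer loop
vertex 2.076 -1.915 0.691
vertex 0.511 -2.702 1.067
vertex 1.035 -2.907 0.264
endloop
endfacet
facet normal 0.482 -0.720 0.499
outer loop
vertex 1.553 -1.71 1.493
vertex 0.511 -2.702 1.067
vertex 2.076 -1.915 0.691
endloop
endfacet
facet normal 0.569 0.371 -0.734
outer loop
vertex 0.944 2.116 3.6
vertex 0.631 1.7 3.147
vertex 0.517 2.339 3.382
endloop
endfacet
facet normal 0.157 0.827 0.539
outer loop
vertex 0.944 2.116 3.6
vertex 0.517 2.339 3.382
vertex -0.158 1.396 5.025
endloop
endfacet
facet normal 0.157 0.827 0.539
outer loop
vertex -0.158 1.396 5.025
vertex 0.517 2.339 3.382
vertex -0.584 1.619 4.807
endloop
endfacet
facet normal -0.569 -0.370 0.734
outer loop
vertex -0.158 1.396 5.025
vertex -0.584 1.619 4.807
vertex -0.471 0.98 4.573
endloop
endfacet
facet normal 0.568 0.371 -0.735
outer loop
vertex 0.517 2.339 3.382
vertex 0.631 1.7 3.147
vertex 0.157 2.187 3.027
endloop
endfacet
facet normal -0.461 0.883 0.090
outer loop
vertex 0.517 2.339 3.382
vertex 0.157 2.187 3.027
vertex -0.584 1.619 4.807
endloop
endfacet
facet normal -0.460 0.883 0.090
outer loop
vertex -0.584 1.619 4.807
vertex 0.157 2.187 3.027
vertex -0.945 1.467 4.452
endloop
endfacet
facet normal -0.568 -0.370 0.736
outer loop
vertex -0.584 1.619 4.807
vertex -0.945 1.467 4.452
vertex -0.471 0.98 4.573
endloop
endfacet
facet normal 0.568 0.371 -0.735
outer loop
vertex 0.157 2.187 3.027
vertex 0.631 1.7 3.147
vertex 0.074 1.75 2.742
endloop
endfacet
facet normal -0.808 0.422 -0.412
outer loop
vertex 0.157 2.187 3.027
vertex 0.074 1.75 2.742
vertex -0.945 1.467 4.452
endloop
endfacet
facet normal -0.809 0.420 -0.412
outer loop
vertex -0.945 1.467 4.452
vertex 0.074 1.75 2.742
vertex -1.027 1.03 4.168
endloop
endfacet
facet normal -0.568 -0.371 0.735
outer loop
vertex -0.945 1.467 4.452
vertex -1.027 1.03 4.168
vertex -0.471 0.98 4.573
endloop
endfacet
facet normal 0.568 0.371 -0.735
outer loop
vertex 0.074 1.75 2.742
vertex 0.631 1.7 3.147
vertex 0.318 1.284 2.695
endloop
endfacet
facet normal -0.682 -0.289 -0.672
outer loop
vertex 0.074 1.75 2.742
vertex 0.318 1.284 2.695
vertex -1.027 1.03 4.168
endloop
endfacet
facet normal -0.682 -0.287 -0.672
outer loop
vertex -1.027 1.03 4.168
vertex 0.318 1.284 2.695
vertex -0.784 0.564 4.12
endloop
endfacet
facet normal -0.568 -0.372 0.734
outer loop
vertex -1.027 1.03 4.168
vertex -0.784 0.564 4.12
vertex -0.471 0.98 4.573
endloop
endfacet
facet normal 0.569 0.370 -0.734
outer loop
vertex 0.318 1.284 2.695
vertex 0.631 1.7 3.147
vertex 0.744 1.061 2.913
endloop
endfacet
facet normal -0.157 -0.827 -0.539
outer loop
vertex 0.318 1.284 2.695
vertex 0.744 1.061 2.913
vertex -0.784 0.564 4.12
endloop
endfacet
facet normal -0.157 -0.827 -0.539
outer loop
vertex -0.784 0.564 4.12
vertex 0.744 1.061 2.913
vertex -0.357 0.341 4.338
endloop
endfacet
facet normal -0.569 -0.371 0.734
outer loop
vertex -0.784 0.564 4.12
vertex -0.357 0.341 4.338
vertex -0.471 0.98 4.573
endloop
endfacet
facet normal 0.568 0.370 -0.736
outer loop
vertex 0.744 1.061 2.913
vertex 0.631 1.7 3.147
vertex 1.105 1.213 3.268
endloop
endfacet
facet normal 0.461 -0.883 -0.090
outer loop
vertex 0.744 1.061 2.913
vertex 1.105 1.213 3.268
vertex -0.357 0.341 4.338
endloop
endfacet
facet normal 0.461 -0.883 -0.090
outer loop
vertex -0.357 0.341 4.338
vertex 1.105 1.213 3.268
vertex 0.003 0.493 4.693
endloop
endfacet
facet normal -0.568 -0.371 0.735
outer loop
vertex -0.357 0.341 4.338
vertex 0.003 0.493 4.693
vertex -0.471 0.98 4.573
endloop
endfacet
facet normal 0.568 0.371 -0.735
outer loop
vertex 1.105 1.213 3.268
vertex 0.631 1.7 3.147
vertex 1.187 1.65 3.552
endloop
endfacet
facet normal 0.808 -0.420 0.413
outer loop
vertex 1.105 1.213 3.268
vertex 1.187 1.65 3.552
vertex 0.003 0.493 4.693
endloop
endfacet
facet normal 0.808 -0.422 0.411
outer loop
vertex 0.003 0.493 4.693
vertex 1.187 1.65 3.552
vertex 0.086 0.93 4.978
endloop
endfacet
facet normal -0.568 -0.371 0.735
outer loop
vertex 0.003 0.493 4.693
vertex 0.086 0.93 4.978
vertex -0.471 0.98 4.573
endloop
endfacet
facet normal 0.568 0.372 -0.734
outer loop
vertex 1.187 1.65 3.552
vertex 0.631 1.7 3.147
vertex 0.944 2.116 3.6
endloop
endfacet
facet normal 0.683 0.287 0.672
outer loop
vertex 1.187 1.65 3.552
vertex 0.944 2.116 3.6
vertex 0.086 0.93 4.978
endloop
endfacet
facet normal 0.681 0.289 0.673
outer loop
vertex 0.086 0.93 4.978
vertex 0.944 2.116 3.6
vertex -0.158 1.396 5.025
endloop
endfacet
facet normal -0.568 -0.371 0.735
outer loop
vertex 0.086 0.93 4.978
vertex -0.158 1.396 5.025
vertex -0.471 0.98 4.573
endloop
endfacet

endsolid


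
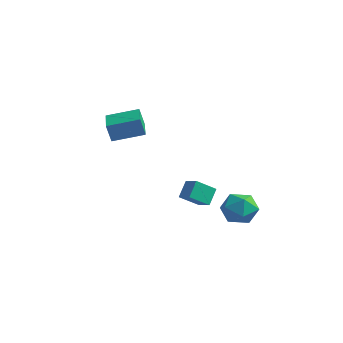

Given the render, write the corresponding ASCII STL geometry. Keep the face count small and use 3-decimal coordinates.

solid 
facet normal -0.939 0.129 -0.318
outer loop
vertex 0.023 1.553 -0.622
vertex 0.485 2.759 -1.498
vertex 0.25 0.739 -1.623
endloop
endfacet
facet normal -0.297 -0.773 0.561
outer loop
vertex 1.255 0.601 -1.282
vertex 0.023 1.553 -0.622
vertex 0.25 0.739 -1.623
endloop
endfacet
facet normal -0.939 0.129 -0.318
outer loop
vertex 0.25 0.739 -1.623
vertex 0.485 2.759 -1.498
vertex 0.712 1.944 -2.499
endloop
endfacet
facet normal 0.174 -0.622 -0.764
outer loop
vertex 0.712 1.944 -2.499
vertex 1.255 0.601 -1.282
vertex 0.25 0.739 -1.623
endloop
endfacet
facet normal -0.174 0.621 0.764
outer loop
vertex 0.023 1.553 -0.622
vertex 1.49 2.621 -1.157
vertex 0.485 2.759 -1.498
endloop
endfacet
facet normal -0.296 -0.772 0.562
outer loop
vertex 1.028 1.416 -0.281
vertex 0.023 1.553 -0.622
vertex 1.255 0.601 -1.282
endloop
endfacet
facet normal -0.174 0.622 0.763
outer loop
vertex 1.028 1.416 -0.281
vertex 1.49 2.621 -1.157
vertex 0.023 1.553 -0.622
endloop
endfacet
facet normal 0.297 0.772 -0.562
outer loop
vertex 0.485 2.759 -1.498
vertex 1.49 2.621 -1.157
vertex 0.712 1.944 -2.499
endloop
endfacet
facet normal 0.174 -0.622 -0.764
outer loop
vertex 1.717 1.807 -2.158
vertex 1.255 0.601 -1.282
vertex 0.712 1.944 -2.499
endloop
endfacet
facet normal 0.296 0.773 -0.561
outer loop
vertex 0.712 1.944 -2.499
vertex 1.49 2.621 -1.157
vertex 1.717 1.807 -2.158
endloop
endfacet
facet normal 0.939 -0.129 0.318
outer loop
vertex 1.717 1.807 -2.158
vertex 1.028 1.416 -0.281
vertex 1.255 0.601 -1.282
endloop
endfacet
facet normal 0.939 -0.129 0.318
outer loop
vertex 1.49 2.621 -1.157
vertex 1.028 1.416 -0.281
vertex 1.717 1.807 -2.158
endloop
endfacet
facet normal -0.738 0.674 0.029
outer loop
vertex -4.766 -0.405 3.992
vertex -3.409 1.059 4.501
vertex -4.58 -0.149 2.762
endloop
endfacet
facet normal -0.659 -0.710 -0.247
outer loop
vertex -2.971 -1.619 2.699
vertex -4.766 -0.405 3.992
vertex -4.58 -0.149 2.762
endloop
endfacet
facet normal -0.738 0.674 0.029
outer loop
vertex -4.58 -0.149 2.762
vertex -3.409 1.059 4.501
vertex -3.223 1.315 3.271
endloop
endfacet
facet normal 0.146 0.201 -0.969
outer loop
vertex -3.223 1.315 3.271
vertex -2.971 -1.619 2.699
vertex -4.58 -0.149 2.762
endloop
endfacet
facet normal -0.146 -0.201 0.969
outer loop
vertex -4.766 -0.405 3.992
vertex -1.8 -0.411 4.438
vertex -3.409 1.059 4.501
endloop
endfacet
facet normal -0.659 -0.710 -0.247
outer loop
vertex -3.157 -1.875 3.929
vertex -4.766 -0.405 3.992
vertex -2.971 -1.619 2.699
endloop
endfacet
facet normal -0.146 -0.201 0.969
outer loop
vertex -3.157 -1.875 3.929
vertex -1.8 -0.411 4.438
vertex -4.766 -0.405 3.992
endloop
endfacet
facet normal 0.659 0.710 0.247
outer loop
vertex -3.409 1.059 4.501
vertex -1.8 -0.411 4.438
vertex -3.223 1.315 3.271
endloop
endfacet
facet normal 0.146 0.201 -0.969
outer loop
vertex -1.614 -0.155 3.208
vertex -2.971 -1.619 2.699
vertex -3.223 1.315 3.271
endloop
endfacet
facet normal 0.659 0.710 0.247
outer loop
vertex -3.223 1.315 3.271
vertex -1.8 -0.411 4.438
vertex -1.614 -0.155 3.208
endloop
endfacet
facet normal 0.738 -0.674 -0.029
outer loop
vertex -1.614 -0.155 3.208
vertex -3.157 -1.875 3.929
vertex -2.971 -1.619 2.699
endloop
endfacet
facet normal 0.738 -0.674 -0.029
outer loop
vertex -1.8 -0.411 4.438
vertex -3.157 -1.875 3.929
vertex -1.614 -0.155 3.208
endloop
endfacet
facet normal -0.932 0.024 0.361
outer loop
vertex 2.89 1.47 -1.904
vertex 3.334 1.839 -0.782
vertex 3.02 2.699 -1.65
endloop
endfacet
facet normal -0.926 0.168 -0.337
outer loop
vertex 2.89 1.47 -1.904
vertex 3.02 2.699 -1.65
vertex 3.351 2.251 -2.782
endloop
endfacet
facet normal -0.629 -0.387 -0.674
outer loop
vertex 2.89 1.47 -1.904
vertex 3.351 2.251 -2.782
vertex 3.87 1.113 -2.614
endloop
endfacet
facet normal -0.451 -0.873 -0.184
outer loop
vertex 2.89 1.47 -1.904
vertex 3.87 1.113 -2.614
vertex 3.86 0.858 -1.378
endloop
endfacet
facet normal -0.638 -0.620 0.456
outer loop
vertex 2.89 1.47 -1.904
vertex 3.86 0.858 -1.378
vertex 3.334 1.839 -0.782
endloop
endfacet
facet normal -0.510 0.738 -0.441
outer loop
vertex 3.351 2.251 -2.782
vertex 3.02 2.699 -1.65
vertex 4.08 3.102 -2.202
endloop
endfacet
facet normal -0.520 0.505 0.689
outer loop
vertex 3.02 2.699 -1.65
vertex 3.334 1.839 -0.782
vertex 4.07 2.847 -0.966
endloop
endfacet
facet normal -0.045 -0.536 0.843
outer loop
vertex 3.334 1.839 -0.782
vertex 3.86 0.858 -1.378
vertex 4.589 1.709 -0.798
endloop
endfacet
facet normal 0.259 -0.946 -0.193
outer loop
vertex 3.86 0.858 -1.378
vertex 3.87 1.113 -2.614
vertex 4.92 1.261 -1.93
endloop
endfacet
facet normal -0.029 -0.159 -0.987
outer loop
vertex 3.87 1.113 -2.614
vertex 3.351 2.251 -2.782
vertex 4.606 2.121 -2.798
endloop
endfacet
facet normal 0.451 0.873 0.184
outer loop
vertex 5.05 2.49 -1.676
vertex 4.08 3.102 -2.202
vertex 4.07 2.847 -0.966
endloop
endfacet
facet normal 0.629 0.387 0.674
outer loop
vertex 5.05 2.49 -1.676
vertex 4.07 2.847 -0.966
vertex 4.589 1.709 -0.798
endloop
endfacet
facet normal 0.926 -0.168 0.337
outer loop
vertex 5.05 2.49 -1.676
vertex 4.589 1.709 -0.798
vertex 4.92 1.261 -1.93
endloop
endfacet
facet normal 0.932 -0.024 -0.361
outer loop
vertex 5.05 2.49 -1.676
vertex 4.92 1.261 -1.93
vertex 4.606 2.121 -2.798
endloop
endfacet
facet normal 0.638 0.620 -0.456
outer loop
vertex 5.05 2.49 -1.676
vertex 4.606 2.121 -2.798
vertex 4.08 3.102 -2.202
endloop
endfacet
facet normal -0.259 0.946 0.193
outer loop
vertex 4.07 2.847 -0.966
vertex 4.08 3.102 -2.202
vertex 3.02 2.699 -1.65
endloop
endfacet
facet normal 0.029 0.159 0.987
outer loop
vertex 4.589 1.709 -0.798
vertex 4.07 2.847 -0.966
vertex 3.334 1.839 -0.782
endloop
endfacet
facet normal 0.510 -0.738 0.441
outer loop
vertex 4.92 1.261 -1.93
vertex 4.589 1.709 -0.798
vertex 3.86 0.858 -1.378
endloop
endfacet
facet normal 0.520 -0.505 -0.689
outer loop
vertex 4.606 2.121 -2.798
vertex 4.92 1.261 -1.93
vertex 3.87 1.113 -2.614
endloop
endfacet
facet normal 0.045 0.536 -0.843
outer loop
vertex 4.08 3.102 -2.202
vertex 4.606 2.121 -2.798
vertex 3.351 2.251 -2.782
endloop
endfacet

endsolid


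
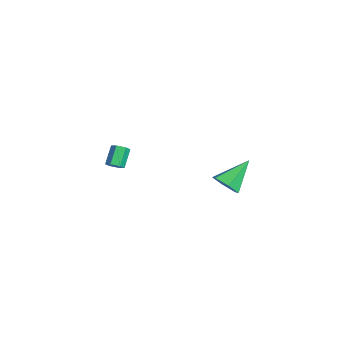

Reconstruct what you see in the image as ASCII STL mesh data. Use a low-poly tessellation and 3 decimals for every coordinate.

solid 
facet normal 0.307 -0.720 -0.623
outer loop
vertex 4.81 0.94 -1.743
vertex 4.133 0.447 -1.507
vertex 4.059 0.996 -2.178
endloop
endfacet
facet normal 0.265 0.902 -0.341
outer loop
vertex 4.81 0.94 -1.743
vertex 4.059 0.996 -2.178
vertex 3.527 1.873 -0.273
endloop
endfacet
facet normal 0.305 -0.720 -0.623
outer loop
vertex 4.059 0.996 -2.178
vertex 4.133 0.447 -1.507
vertex 3.382 0.504 -1.941
endloop
endfacet
facet normal -0.621 0.631 -0.464
outer loop
vertex 4.059 0.996 -2.178
vertex 3.382 0.504 -1.941
vertex 3.527 1.873 -0.273
endloop
endfacet
facet normal 0.305 -0.720 -0.623
outer loop
vertex 3.382 0.504 -1.941
vertex 4.133 0.447 -1.507
vertex 3.456 -0.045 -1.27
endloop
endfacet
facet normal -0.995 -0.014 0.098
outer loop
vertex 3.382 0.504 -1.941
vertex 3.456 -0.045 -1.27
vertex 3.527 1.873 -0.273
endloop
endfacet
facet normal 0.306 -0.720 -0.623
outer loop
vertex 3.456 -0.045 -1.27
vertex 4.133 0.447 -1.507
vertex 4.208 -0.101 -0.836
endloop
endfacet
facet normal -0.482 -0.390 0.785
outer loop
vertex 3.456 -0.045 -1.27
vertex 4.208 -0.101 -0.836
vertex 3.527 1.873 -0.273
endloop
endfacet
facet normal 0.306 -0.720 -0.622
outer loop
vertex 4.208 -0.101 -0.836
vertex 4.133 0.447 -1.507
vertex 4.885 0.391 -1.072
endloop
endfacet
facet normal 0.403 -0.120 0.907
outer loop
vertex 4.208 -0.101 -0.836
vertex 4.885 0.391 -1.072
vertex 3.527 1.873 -0.273
endloop
endfacet
facet normal 0.307 -0.720 -0.623
outer loop
vertex 4.885 0.391 -1.072
vertex 4.133 0.447 -1.507
vertex 4.81 0.94 -1.743
endloop
endfacet
facet normal 0.777 0.527 0.344
outer loop
vertex 4.885 0.391 -1.072
vertex 4.81 0.94 -1.743
vertex 3.527 1.873 -0.273
endloop
endfacet
facet normal 0.553 -0.391 -0.735
outer loop
vertex -2.437 -3.988 -3.323
vertex -2.7 -3.695 -3.677
vertex -2.262 -3.504 -3.449
endloop
endfacet
facet normal 0.764 -0.111 0.635
outer loop
vertex -2.437 -3.988 -3.323
vertex -2.262 -3.504 -3.449
vertex -3.157 -3.479 -2.368
endloop
endfacet
facet normal 0.764 -0.111 0.635
outer loop
vertex -3.157 -3.479 -2.368
vertex -2.262 -3.504 -3.449
vertex -2.982 -2.995 -2.494
endloop
endfacet
facet normal -0.554 0.392 0.735
outer loop
vertex -3.157 -3.479 -2.368
vertex -2.982 -2.995 -2.494
vertex -3.42 -3.185 -2.723
endloop
endfacet
facet normal 0.554 -0.393 -0.735
outer loop
vertex -2.262 -3.504 -3.449
vertex -2.7 -3.695 -3.677
vertex -2.524 -3.211 -3.803
endloop
endfacet
facet normal 0.669 0.735 0.113
outer loop
vertex -2.262 -3.504 -3.449
vertex -2.524 -3.211 -3.803
vertex -2.982 -2.995 -2.494
endloop
endfacet
facet normal 0.670 0.734 0.113
outer loop
vertex -2.982 -2.995 -2.494
vertex -2.524 -3.211 -3.803
vertex -3.244 -2.701 -2.848
endloop
endfacet
facet normal -0.554 0.391 0.735
outer loop
vertex -2.982 -2.995 -2.494
vertex -3.244 -2.701 -2.848
vertex -3.42 -3.185 -2.723
endloop
endfacet
facet normal 0.553 -0.392 -0.735
outer loop
vertex -2.524 -3.211 -3.803
vertex -2.7 -3.695 -3.677
vertex -2.963 -3.401 -4.032
endloop
endfacet
facet normal -0.094 0.847 -0.523
outer loop
vertex -2.524 -3.211 -3.803
vertex -2.963 -3.401 -4.032
vertex -3.244 -2.701 -2.848
endloop
endfacet
facet normal -0.095 0.847 -0.523
outer loop
vertex -3.244 -2.701 -2.848
vertex -2.963 -3.401 -4.032
vertex -3.683 -2.892 -3.077
endloop
endfacet
facet normal -0.554 0.391 0.735
outer loop
vertex -3.244 -2.701 -2.848
vertex -3.683 -2.892 -3.077
vertex -3.42 -3.185 -2.723
endloop
endfacet
facet normal 0.554 -0.392 -0.735
outer loop
vertex -2.963 -3.401 -4.032
vertex -2.7 -3.695 -3.677
vertex -3.138 -3.885 -3.906
endloop
endfacet
facet normal -0.764 0.111 -0.635
outer loop
vertex -2.963 -3.401 -4.032
vertex -3.138 -3.885 -3.906
vertex -3.683 -2.892 -3.077
endloop
endfacet
facet normal -0.764 0.111 -0.635
outer loop
vertex -3.683 -2.892 -3.077
vertex -3.138 -3.885 -3.906
vertex -3.858 -3.376 -2.951
endloop
endfacet
facet normal -0.553 0.391 0.735
outer loop
vertex -3.683 -2.892 -3.077
vertex -3.858 -3.376 -2.951
vertex -3.42 -3.185 -2.723
endloop
endfacet
facet normal 0.554 -0.391 -0.735
outer loop
vertex -3.138 -3.885 -3.906
vertex -2.7 -3.695 -3.677
vertex -2.876 -4.179 -3.552
endloop
endfacet
facet normal -0.670 -0.734 -0.114
outer loop
vertex -3.138 -3.885 -3.906
vertex -2.876 -4.179 -3.552
vertex -3.858 -3.376 -2.951
endloop
endfacet
facet normal -0.669 -0.734 -0.112
outer loop
vertex -3.858 -3.376 -2.951
vertex -2.876 -4.179 -3.552
vertex -3.596 -3.669 -2.597
endloop
endfacet
facet normal -0.554 0.393 0.735
outer loop
vertex -3.858 -3.376 -2.951
vertex -3.596 -3.669 -2.597
vertex -3.42 -3.185 -2.723
endloop
endfacet
facet normal 0.554 -0.391 -0.735
outer loop
vertex -2.876 -4.179 -3.552
vertex -2.7 -3.695 -3.677
vertex -2.437 -3.988 -3.323
endloop
endfacet
facet normal 0.095 -0.847 0.524
outer loop
vertex -2.876 -4.179 -3.552
vertex -2.437 -3.988 -3.323
vertex -3.596 -3.669 -2.597
endloop
endfacet
facet normal 0.094 -0.847 0.523
outer loop
vertex -3.596 -3.669 -2.597
vertex -2.437 -3.988 -3.323
vertex -3.157 -3.479 -2.368
endloop
endfacet
facet normal -0.553 0.392 0.735
outer loop
vertex -3.596 -3.669 -2.597
vertex -3.157 -3.479 -2.368
vertex -3.42 -3.185 -2.723
endloop
endfacet

endsolid


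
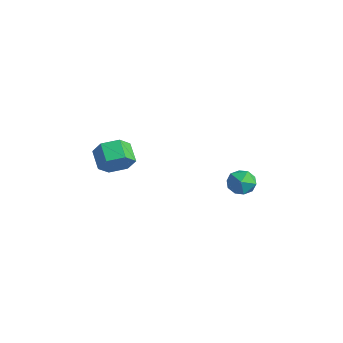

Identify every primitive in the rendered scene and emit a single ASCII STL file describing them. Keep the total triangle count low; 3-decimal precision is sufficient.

solid 
facet normal 0.814 -0.261 -0.519
outer loop
vertex -0.353 -3.013 3.922
vertex -0.862 -3.15 3.192
vertex -0.504 -2.338 3.346
endloop
endfacet
facet normal 0.555 0.608 0.567
outer loop
vertex -0.353 -3.013 3.922
vertex -0.504 -2.338 3.346
vertex -1.29 -2.713 4.518
endloop
endfacet
facet normal 0.555 0.609 0.567
outer loop
vertex -1.29 -2.713 4.518
vertex -0.504 -2.338 3.346
vertex -1.441 -2.039 3.942
endloop
endfacet
facet normal -0.815 0.260 0.518
outer loop
vertex -1.29 -2.713 4.518
vertex -1.441 -2.039 3.942
vertex -1.798 -2.85 3.788
endloop
endfacet
facet normal 0.815 -0.261 -0.518
outer loop
vertex -0.504 -2.338 3.346
vertex -0.862 -3.15 3.192
vertex -1.012 -2.475 2.616
endloop
endfacet
facet normal 0.132 0.954 -0.271
outer loop
vertex -0.504 -2.338 3.346
vertex -1.012 -2.475 2.616
vertex -1.441 -2.039 3.942
endloop
endfacet
facet normal 0.133 0.953 -0.270
outer loop
vertex -1.441 -2.039 3.942
vertex -1.012 -2.475 2.616
vertex -1.949 -2.175 3.212
endloop
endfacet
facet normal -0.815 0.260 0.518
outer loop
vertex -1.441 -2.039 3.942
vertex -1.949 -2.175 3.212
vertex -1.798 -2.85 3.788
endloop
endfacet
facet normal 0.815 -0.261 -0.518
outer loop
vertex -1.012 -2.475 2.616
vertex -0.862 -3.15 3.192
vertex -1.37 -3.287 2.462
endloop
endfacet
facet normal -0.423 0.345 -0.838
outer loop
vertex -1.012 -2.475 2.616
vertex -1.37 -3.287 2.462
vertex -1.949 -2.175 3.212
endloop
endfacet
facet normal -0.423 0.345 -0.838
outer loop
vertex -1.949 -2.175 3.212
vertex -1.37 -3.287 2.462
vertex -2.307 -2.987 3.058
endloop
endfacet
facet normal -0.814 0.261 0.519
outer loop
vertex -1.949 -2.175 3.212
vertex -2.307 -2.987 3.058
vertex -1.798 -2.85 3.788
endloop
endfacet
facet normal 0.815 -0.260 -0.518
outer loop
vertex -1.37 -3.287 2.462
vertex -0.862 -3.15 3.192
vertex -1.219 -3.961 3.038
endloop
endfacet
facet normal -0.555 -0.609 -0.567
outer loop
vertex -1.37 -3.287 2.462
vertex -1.219 -3.961 3.038
vertex -2.307 -2.987 3.058
endloop
endfacet
facet normal -0.555 -0.608 -0.567
outer loop
vertex -2.307 -2.987 3.058
vertex -1.219 -3.961 3.038
vertex -2.156 -3.662 3.634
endloop
endfacet
facet normal -0.814 0.261 0.519
outer loop
vertex -2.307 -2.987 3.058
vertex -2.156 -3.662 3.634
vertex -1.798 -2.85 3.788
endloop
endfacet
facet normal 0.815 -0.260 -0.518
outer loop
vertex -1.219 -3.961 3.038
vertex -0.862 -3.15 3.192
vertex -0.711 -3.825 3.768
endloop
endfacet
facet normal -0.133 -0.954 0.270
outer loop
vertex -1.219 -3.961 3.038
vertex -0.711 -3.825 3.768
vertex -2.156 -3.662 3.634
endloop
endfacet
facet normal -0.133 -0.953 0.271
outer loop
vertex -2.156 -3.662 3.634
vertex -0.711 -3.825 3.768
vertex -1.648 -3.525 4.364
endloop
endfacet
facet normal -0.815 0.261 0.518
outer loop
vertex -2.156 -3.662 3.634
vertex -1.648 -3.525 4.364
vertex -1.798 -2.85 3.788
endloop
endfacet
facet normal 0.814 -0.261 -0.519
outer loop
vertex -0.711 -3.825 3.768
vertex -0.862 -3.15 3.192
vertex -0.353 -3.013 3.922
endloop
endfacet
facet normal 0.423 -0.345 0.838
outer loop
vertex -0.711 -3.825 3.768
vertex -0.353 -3.013 3.922
vertex -1.648 -3.525 4.364
endloop
endfacet
facet normal 0.423 -0.345 0.838
outer loop
vertex -1.648 -3.525 4.364
vertex -0.353 -3.013 3.922
vertex -1.29 -2.713 4.518
endloop
endfacet
facet normal -0.815 0.261 0.518
outer loop
vertex -1.648 -3.525 4.364
vertex -1.29 -2.713 4.518
vertex -1.798 -2.85 3.788
endloop
endfacet
facet normal -0.591 0.807 -0.001
outer loop
vertex -0.155 3.53 -0.183
vertex -0.276 3.442 0.655
vertex 0.37 3.915 0.366
endloop
endfacet
facet normal -0.093 0.855 -0.510
outer loop
vertex -0.155 3.53 -0.183
vertex 0.37 3.915 0.366
vertex 0.685 3.535 -0.328
endloop
endfacet
facet normal -0.164 0.292 -0.942
outer loop
vertex -0.155 3.53 -0.183
vertex 0.685 3.535 -0.328
vertex 0.232 2.827 -0.468
endloop
endfacet
facet normal -0.706 -0.105 -0.700
outer loop
vertex -0.155 3.53 -0.183
vertex 0.232 2.827 -0.468
vertex -0.361 2.77 0.139
endloop
endfacet
facet normal -0.970 0.213 -0.118
outer loop
vertex -0.155 3.53 -0.183
vertex -0.361 2.77 0.139
vertex -0.276 3.442 0.655
endloop
endfacet
facet normal 0.547 0.813 -0.197
outer loop
vertex 0.685 3.535 -0.328
vertex 0.37 3.915 0.366
vertex 1.081 3.45 0.421
endloop
endfacet
facet normal -0.259 0.736 0.626
outer loop
vertex 0.37 3.915 0.366
vertex -0.276 3.442 0.655
vertex 0.488 3.393 1.028
endloop
endfacet
facet normal -0.872 -0.224 0.436
outer loop
vertex -0.276 3.442 0.655
vertex -0.361 2.77 0.139
vertex 0.035 2.685 0.888
endloop
endfacet
facet normal -0.445 -0.740 -0.504
outer loop
vertex -0.361 2.77 0.139
vertex 0.232 2.827 -0.468
vertex 0.35 2.305 0.194
endloop
endfacet
facet normal 0.431 -0.099 -0.897
outer loop
vertex 0.232 2.827 -0.468
vertex 0.685 3.535 -0.328
vertex 0.996 2.778 -0.095
endloop
endfacet
facet normal 0.706 0.105 0.700
outer loop
vertex 0.875 2.69 0.743
vertex 1.081 3.45 0.421
vertex 0.488 3.393 1.028
endloop
endfacet
facet normal 0.164 -0.292 0.942
outer loop
vertex 0.875 2.69 0.743
vertex 0.488 3.393 1.028
vertex 0.035 2.685 0.888
endloop
endfacet
facet normal 0.093 -0.855 0.510
outer loop
vertex 0.875 2.69 0.743
vertex 0.035 2.685 0.888
vertex 0.35 2.305 0.194
endloop
endfacet
facet normal 0.591 -0.807 0.001
outer loop
vertex 0.875 2.69 0.743
vertex 0.35 2.305 0.194
vertex 0.996 2.778 -0.095
endloop
endfacet
facet normal 0.970 -0.213 0.118
outer loop
vertex 0.875 2.69 0.743
vertex 0.996 2.778 -0.095
vertex 1.081 3.45 0.421
endloop
endfacet
facet normal 0.445 0.740 0.504
outer loop
vertex 0.488 3.393 1.028
vertex 1.081 3.45 0.421
vertex 0.37 3.915 0.366
endloop
endfacet
facet normal -0.431 0.099 0.897
outer loop
vertex 0.035 2.685 0.888
vertex 0.488 3.393 1.028
vertex -0.276 3.442 0.655
endloop
endfacet
facet normal -0.547 -0.813 0.197
outer loop
vertex 0.35 2.305 0.194
vertex 0.035 2.685 0.888
vertex -0.361 2.77 0.139
endloop
endfacet
facet normal 0.259 -0.736 -0.626
outer loop
vertex 0.996 2.778 -0.095
vertex 0.35 2.305 0.194
vertex 0.232 2.827 -0.468
endloop
endfacet
facet normal 0.872 0.224 -0.436
outer loop
vertex 1.081 3.45 0.421
vertex 0.996 2.778 -0.095
vertex 0.685 3.535 -0.328
endloop
endfacet

endsolid


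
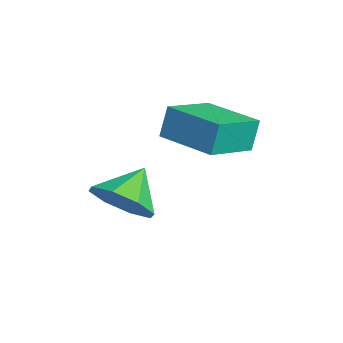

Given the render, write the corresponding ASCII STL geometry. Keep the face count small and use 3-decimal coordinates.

solid 
facet normal 0.527 -0.603 -0.600
outer loop
vertex 3.42 -4.201 -0.321
vertex 2.997 -3.918 -0.977
vertex 3.695 -3.695 -0.588
endloop
endfacet
facet normal 0.295 0.315 0.902
outer loop
vertex 3.42 -4.201 -0.321
vertex 3.695 -3.695 -0.588
vertex 2.423 -3.262 -0.323
endloop
endfacet
facet normal 0.527 -0.602 -0.600
outer loop
vertex 3.695 -3.695 -0.588
vertex 2.997 -3.918 -0.977
vertex 3.562 -3.319 -1.082
endloop
endfacet
facet normal 0.371 0.784 0.497
outer loop
vertex 3.695 -3.695 -0.588
vertex 3.562 -3.319 -1.082
vertex 2.423 -3.262 -0.323
endloop
endfacet
facet normal 0.528 -0.603 -0.599
outer loop
vertex 3.562 -3.319 -1.082
vertex 2.997 -3.918 -0.977
vertex 3.098 -3.295 -1.515
endloop
endfacet
facet normal 0.051 0.999 0.001
outer loop
vertex 3.562 -3.319 -1.082
vertex 3.098 -3.295 -1.515
vertex 2.423 -3.262 -0.323
endloop
endfacet
facet normal 0.526 -0.603 -0.599
outer loop
vertex 3.098 -3.295 -1.515
vertex 2.997 -3.918 -0.977
vertex 2.574 -3.635 -1.633
endloop
endfacet
facet normal -0.474 0.831 -0.291
outer loop
vertex 3.098 -3.295 -1.515
vertex 2.574 -3.635 -1.633
vertex 2.423 -3.262 -0.323
endloop
endfacet
facet normal 0.527 -0.602 -0.600
outer loop
vertex 2.574 -3.635 -1.633
vertex 2.997 -3.918 -0.977
vertex 2.299 -4.142 -1.366
endloop
endfacet
facet normal -0.901 0.378 -0.211
outer loop
vertex 2.574 -3.635 -1.633
vertex 2.299 -4.142 -1.366
vertex 2.423 -3.262 -0.323
endloop
endfacet
facet normal 0.527 -0.603 -0.599
outer loop
vertex 2.299 -4.142 -1.366
vertex 2.997 -3.918 -0.977
vertex 2.432 -4.517 -0.871
endloop
endfacet
facet normal -0.977 -0.091 0.193
outer loop
vertex 2.299 -4.142 -1.366
vertex 2.432 -4.517 -0.871
vertex 2.423 -3.262 -0.323
endloop
endfacet
facet normal 0.526 -0.603 -0.600
outer loop
vertex 2.432 -4.517 -0.871
vertex 2.997 -3.918 -0.977
vertex 2.897 -4.542 -0.438
endloop
endfacet
facet normal -0.658 -0.305 0.689
outer loop
vertex 2.432 -4.517 -0.871
vertex 2.897 -4.542 -0.438
vertex 2.423 -3.262 -0.323
endloop
endfacet
facet normal 0.527 -0.602 -0.600
outer loop
vertex 2.897 -4.542 -0.438
vertex 2.997 -3.918 -0.977
vertex 3.42 -4.201 -0.321
endloop
endfacet
facet normal -0.131 -0.137 0.982
outer loop
vertex 2.897 -4.542 -0.438
vertex 3.42 -4.201 -0.321
vertex 2.423 -3.262 -0.323
endloop
endfacet
facet normal -0.521 0.793 -0.315
outer loop
vertex 2.136 -1.757 1.355
vertex 3.353 -0.952 1.368
vertex 2.287 -1.974 0.558
endloop
endfacet
facet normal -0.834 -0.552 -0.008
outer loop
vertex 3.007 -3.068 0.992
vertex 2.136 -1.757 1.355
vertex 2.287 -1.974 0.558
endloop
endfacet
facet normal -0.522 0.793 -0.314
outer loop
vertex 2.287 -1.974 0.558
vertex 3.353 -0.952 1.368
vertex 3.505 -1.168 0.571
endloop
endfacet
facet normal 0.181 -0.258 -0.949
outer loop
vertex 3.505 -1.168 0.571
vertex 3.007 -3.068 0.992
vertex 2.287 -1.974 0.558
endloop
endfacet
facet normal -0.181 0.258 0.949
outer loop
vertex 2.136 -1.757 1.355
vertex 4.073 -2.046 1.802
vertex 3.353 -0.952 1.368
endloop
endfacet
facet normal -0.834 -0.552 -0.010
outer loop
vertex 2.855 -2.852 1.789
vertex 2.136 -1.757 1.355
vertex 3.007 -3.068 0.992
endloop
endfacet
facet normal -0.181 0.258 0.949
outer loop
vertex 2.855 -2.852 1.789
vertex 4.073 -2.046 1.802
vertex 2.136 -1.757 1.355
endloop
endfacet
facet normal 0.834 0.552 0.009
outer loop
vertex 3.353 -0.952 1.368
vertex 4.073 -2.046 1.802
vertex 3.505 -1.168 0.571
endloop
endfacet
facet normal 0.181 -0.258 -0.949
outer loop
vertex 4.224 -2.263 1.005
vertex 3.007 -3.068 0.992
vertex 3.505 -1.168 0.571
endloop
endfacet
facet normal 0.834 0.551 0.008
outer loop
vertex 3.505 -1.168 0.571
vertex 4.073 -2.046 1.802
vertex 4.224 -2.263 1.005
endloop
endfacet
facet normal 0.521 -0.793 0.314
outer loop
vertex 4.224 -2.263 1.005
vertex 2.855 -2.852 1.789
vertex 3.007 -3.068 0.992
endloop
endfacet
facet normal 0.521 -0.793 0.315
outer loop
vertex 4.073 -2.046 1.802
vertex 2.855 -2.852 1.789
vertex 4.224 -2.263 1.005
endloop
endfacet

endsolid


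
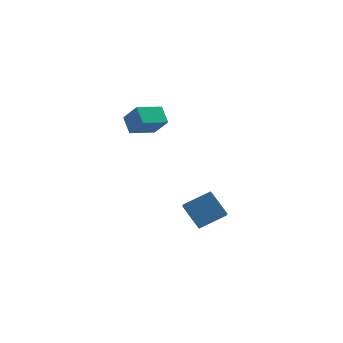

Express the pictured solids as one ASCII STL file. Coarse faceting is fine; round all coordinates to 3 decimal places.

solid 
facet normal -0.459 0.443 -0.770
outer loop
vertex -1.975 0.081 3.619
vertex -0.448 0.84 3.145
vertex -1.703 -0.934 2.872
endloop
endfacet
facet normal -0.863 -0.429 0.268
outer loop
vertex -0.972 -1.64 4.095
vertex -1.975 0.081 3.619
vertex -1.703 -0.934 2.872
endloop
endfacet
facet normal -0.460 0.444 -0.770
outer loop
vertex -1.703 -0.934 2.872
vertex -0.448 0.84 3.145
vertex -0.176 -0.176 2.397
endloop
endfacet
facet normal 0.210 -0.787 -0.580
outer loop
vertex -0.176 -0.176 2.397
vertex -0.972 -1.64 4.095
vertex -1.703 -0.934 2.872
endloop
endfacet
facet normal -0.211 0.787 0.580
outer loop
vertex -1.975 0.081 3.619
vertex 0.283 0.134 4.368
vertex -0.448 0.84 3.145
endloop
endfacet
facet normal -0.863 -0.429 0.268
outer loop
vertex -1.244 -0.624 4.843
vertex -1.975 0.081 3.619
vertex -0.972 -1.64 4.095
endloop
endfacet
facet normal -0.211 0.787 0.579
outer loop
vertex -1.244 -0.624 4.843
vertex 0.283 0.134 4.368
vertex -1.975 0.081 3.619
endloop
endfacet
facet normal 0.863 0.429 -0.268
outer loop
vertex -0.448 0.84 3.145
vertex 0.283 0.134 4.368
vertex -0.176 -0.176 2.397
endloop
endfacet
facet normal 0.211 -0.787 -0.580
outer loop
vertex 0.555 -0.881 3.621
vertex -0.972 -1.64 4.095
vertex -0.176 -0.176 2.397
endloop
endfacet
facet normal 0.863 0.429 -0.268
outer loop
vertex -0.176 -0.176 2.397
vertex 0.283 0.134 4.368
vertex 0.555 -0.881 3.621
endloop
endfacet
facet normal 0.459 -0.444 0.770
outer loop
vertex 0.555 -0.881 3.621
vertex -1.244 -0.624 4.843
vertex -0.972 -1.64 4.095
endloop
endfacet
facet normal 0.459 -0.443 0.770
outer loop
vertex 0.283 0.134 4.368
vertex -1.244 -0.624 4.843
vertex 0.555 -0.881 3.621
endloop
endfacet
facet normal -0.452 0.572 0.684
outer loop
vertex 2.999 -1.549 -2.057
vertex 3.096 -0.439 -2.921
vertex 1.301 -1.989 -2.812
endloop
endfacet
facet normal -0.068 -0.787 0.613
outer loop
vertex 2.164 -3.081 -4.119
vertex 2.999 -1.549 -2.057
vertex 1.301 -1.989 -2.812
endloop
endfacet
facet normal -0.452 0.571 0.685
outer loop
vertex 1.301 -1.989 -2.812
vertex 3.096 -0.439 -2.921
vertex 1.397 -0.878 -3.675
endloop
endfacet
facet normal -0.889 -0.230 -0.395
outer loop
vertex 1.397 -0.878 -3.675
vertex 2.164 -3.081 -4.119
vertex 1.301 -1.989 -2.812
endloop
endfacet
facet normal 0.889 0.230 0.395
outer loop
vertex 2.999 -1.549 -2.057
vertex 3.959 -1.531 -4.228
vertex 3.096 -0.439 -2.921
endloop
endfacet
facet normal -0.068 -0.787 0.613
outer loop
vertex 3.863 -2.642 -3.365
vertex 2.999 -1.549 -2.057
vertex 2.164 -3.081 -4.119
endloop
endfacet
facet normal 0.889 0.230 0.395
outer loop
vertex 3.863 -2.642 -3.365
vertex 3.959 -1.531 -4.228
vertex 2.999 -1.549 -2.057
endloop
endfacet
facet normal 0.068 0.787 -0.613
outer loop
vertex 3.096 -0.439 -2.921
vertex 3.959 -1.531 -4.228
vertex 1.397 -0.878 -3.675
endloop
endfacet
facet normal -0.889 -0.230 -0.395
outer loop
vertex 2.261 -1.971 -4.983
vertex 2.164 -3.081 -4.119
vertex 1.397 -0.878 -3.675
endloop
endfacet
facet normal 0.068 0.787 -0.613
outer loop
vertex 1.397 -0.878 -3.675
vertex 3.959 -1.531 -4.228
vertex 2.261 -1.971 -4.983
endloop
endfacet
facet normal 0.452 -0.572 -0.684
outer loop
vertex 2.261 -1.971 -4.983
vertex 3.863 -2.642 -3.365
vertex 2.164 -3.081 -4.119
endloop
endfacet
facet normal 0.453 -0.571 -0.685
outer loop
vertex 3.959 -1.531 -4.228
vertex 3.863 -2.642 -3.365
vertex 2.261 -1.971 -4.983
endloop
endfacet

endsolid


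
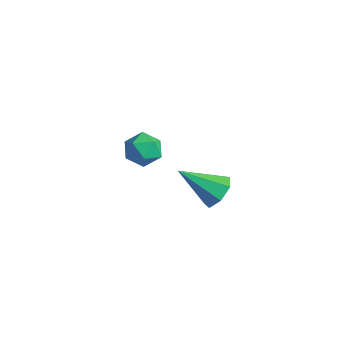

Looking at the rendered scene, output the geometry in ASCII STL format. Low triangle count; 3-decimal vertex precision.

solid 
facet normal 0.543 0.568 -0.618
outer loop
vertex 2.383 -3.546 0.059
vertex 1.676 -3.109 -0.161
vertex 2.231 -2.947 0.476
endloop
endfacet
facet normal 0.564 -0.370 0.738
outer loop
vertex 2.383 -3.546 0.059
vertex 2.231 -2.947 0.476
vertex 0.584 -4.251 1.081
endloop
endfacet
facet normal 0.543 0.569 -0.618
outer loop
vertex 2.231 -2.947 0.476
vertex 1.676 -3.109 -0.161
vertex 1.66 -2.469 0.414
endloop
endfacet
facet normal 0.129 0.278 0.952
outer loop
vertex 2.231 -2.947 0.476
vertex 1.66 -2.469 0.414
vertex 0.584 -4.251 1.081
endloop
endfacet
facet normal 0.544 0.568 -0.618
outer loop
vertex 1.66 -2.469 0.414
vertex 1.676 -3.109 -0.161
vertex 1.102 -2.473 -0.081
endloop
endfacet
facet normal -0.551 0.563 0.616
outer loop
vertex 1.66 -2.469 0.414
vertex 1.102 -2.473 -0.081
vertex 0.584 -4.251 1.081
endloop
endfacet
facet normal 0.543 0.568 -0.618
outer loop
vertex 1.102 -2.473 -0.081
vertex 1.676 -3.109 -0.161
vertex 0.976 -2.956 -0.636
endloop
endfacet
facet normal -0.963 0.270 -0.016
outer loop
vertex 1.102 -2.473 -0.081
vertex 0.976 -2.956 -0.636
vertex 0.584 -4.251 1.081
endloop
endfacet
facet normal 0.543 0.569 -0.618
outer loop
vertex 0.976 -2.956 -0.636
vertex 1.676 -3.109 -0.161
vertex 1.377 -3.553 -0.833
endloop
endfacet
facet normal -0.797 -0.381 -0.469
outer loop
vertex 0.976 -2.956 -0.636
vertex 1.377 -3.553 -0.833
vertex 0.584 -4.251 1.081
endloop
endfacet
facet normal 0.544 0.568 -0.617
outer loop
vertex 1.377 -3.553 -0.833
vertex 1.676 -3.109 -0.161
vertex 2.003 -3.816 -0.524
endloop
endfacet
facet normal -0.179 -0.898 -0.402
outer loop
vertex 1.377 -3.553 -0.833
vertex 2.003 -3.816 -0.524
vertex 0.584 -4.251 1.081
endloop
endfacet
facet normal 0.544 0.568 -0.618
outer loop
vertex 2.003 -3.816 -0.524
vertex 1.676 -3.109 -0.161
vertex 2.383 -3.546 0.059
endloop
endfacet
facet normal 0.427 -0.894 0.135
outer loop
vertex 2.003 -3.816 -0.524
vertex 2.383 -3.546 0.059
vertex 0.584 -4.251 1.081
endloop
endfacet
facet normal -0.502 0.788 0.355
outer loop
vertex -4.386 -2.187 -1.488
vertex -4.084 -2.379 -0.634
vertex -3.593 -1.819 -1.183
endloop
endfacet
facet normal -0.295 0.901 -0.319
outer loop
vertex -4.386 -2.187 -1.488
vertex -3.593 -1.819 -1.183
vertex -3.65 -2.144 -2.048
endloop
endfacet
facet normal -0.573 0.383 -0.724
outer loop
vertex -4.386 -2.187 -1.488
vertex -3.65 -2.144 -2.048
vertex -4.177 -2.905 -2.033
endloop
endfacet
facet normal -0.952 -0.049 -0.301
outer loop
vertex -4.386 -2.187 -1.488
vertex -4.177 -2.905 -2.033
vertex -4.445 -3.05 -1.16
endloop
endfacet
facet normal -0.908 0.201 0.367
outer loop
vertex -4.386 -2.187 -1.488
vertex -4.445 -3.05 -1.16
vertex -4.084 -2.379 -0.634
endloop
endfacet
facet normal 0.416 0.842 -0.344
outer loop
vertex -3.65 -2.144 -2.048
vertex -3.593 -1.819 -1.183
vertex -2.895 -2.31 -1.54
endloop
endfacet
facet normal 0.081 0.661 0.746
outer loop
vertex -3.593 -1.819 -1.183
vertex -4.084 -2.379 -0.634
vertex -3.163 -2.455 -0.667
endloop
endfacet
facet normal -0.577 -0.288 0.764
outer loop
vertex -4.084 -2.379 -0.634
vertex -4.445 -3.05 -1.16
vertex -3.69 -3.216 -0.652
endloop
endfacet
facet normal -0.648 -0.693 -0.314
outer loop
vertex -4.445 -3.05 -1.16
vertex -4.177 -2.905 -2.033
vertex -3.747 -3.541 -1.517
endloop
endfacet
facet normal -0.035 0.005 -0.999
outer loop
vertex -4.177 -2.905 -2.033
vertex -3.65 -2.144 -2.048
vertex -3.256 -2.981 -2.066
endloop
endfacet
facet normal 0.952 0.049 0.301
outer loop
vertex -2.954 -3.173 -1.212
vertex -2.895 -2.31 -1.54
vertex -3.163 -2.455 -0.667
endloop
endfacet
facet normal 0.573 -0.383 0.724
outer loop
vertex -2.954 -3.173 -1.212
vertex -3.163 -2.455 -0.667
vertex -3.69 -3.216 -0.652
endloop
endfacet
facet normal 0.295 -0.901 0.319
outer loop
vertex -2.954 -3.173 -1.212
vertex -3.69 -3.216 -0.652
vertex -3.747 -3.541 -1.517
endloop
endfacet
facet normal 0.502 -0.788 -0.355
outer loop
vertex -2.954 -3.173 -1.212
vertex -3.747 -3.541 -1.517
vertex -3.256 -2.981 -2.066
endloop
endfacet
facet normal 0.908 -0.201 -0.367
outer loop
vertex -2.954 -3.173 -1.212
vertex -3.256 -2.981 -2.066
vertex -2.895 -2.31 -1.54
endloop
endfacet
facet normal 0.648 0.693 0.314
outer loop
vertex -3.163 -2.455 -0.667
vertex -2.895 -2.31 -1.54
vertex -3.593 -1.819 -1.183
endloop
endfacet
facet normal 0.035 -0.005 0.999
outer loop
vertex -3.69 -3.216 -0.652
vertex -3.163 -2.455 -0.667
vertex -4.084 -2.379 -0.634
endloop
endfacet
facet normal -0.416 -0.842 0.344
outer loop
vertex -3.747 -3.541 -1.517
vertex -3.69 -3.216 -0.652
vertex -4.445 -3.05 -1.16
endloop
endfacet
facet normal -0.081 -0.661 -0.746
outer loop
vertex -3.256 -2.981 -2.066
vertex -3.747 -3.541 -1.517
vertex -4.177 -2.905 -2.033
endloop
endfacet
facet normal 0.577 0.288 -0.764
outer loop
vertex -2.895 -2.31 -1.54
vertex -3.256 -2.981 -2.066
vertex -3.65 -2.144 -2.048
endloop
endfacet

endsolid
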